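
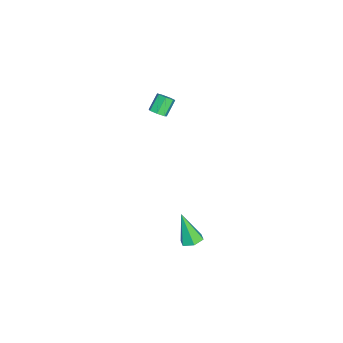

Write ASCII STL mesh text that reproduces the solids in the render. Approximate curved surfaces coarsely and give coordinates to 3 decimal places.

solid 
facet normal 0.631 -0.308 -0.712
outer loop
vertex -3.143 1.213 0.946
vertex -3.578 1.168 0.58
vertex -3.244 1.618 0.681
endloop
endfacet
facet normal 0.749 0.484 0.454
outer loop
vertex -3.143 1.213 0.946
vertex -3.244 1.618 0.681
vertex -3.888 1.578 1.786
endloop
endfacet
facet normal 0.749 0.483 0.454
outer loop
vertex -3.888 1.578 1.786
vertex -3.244 1.618 0.681
vertex -3.988 1.983 1.52
endloop
endfacet
facet normal -0.632 0.310 0.710
outer loop
vertex -3.888 1.578 1.786
vertex -3.988 1.983 1.52
vertex -4.322 1.532 1.42
endloop
endfacet
facet normal 0.631 -0.309 -0.711
outer loop
vertex -3.244 1.618 0.681
vertex -3.578 1.168 0.58
vertex -3.596 1.684 0.34
endloop
endfacet
facet normal 0.308 0.941 -0.136
outer loop
vertex -3.244 1.618 0.681
vertex -3.596 1.684 0.34
vertex -3.988 1.983 1.52
endloop
endfacet
facet normal 0.308 0.942 -0.136
outer loop
vertex -3.988 1.983 1.52
vertex -3.596 1.684 0.34
vertex -4.341 2.049 1.179
endloop
endfacet
facet normal -0.630 0.309 0.712
outer loop
vertex -3.988 1.983 1.52
vertex -4.341 2.049 1.179
vertex -4.322 1.532 1.42
endloop
endfacet
facet normal 0.632 -0.309 -0.711
outer loop
vertex -3.596 1.684 0.34
vertex -3.578 1.168 0.58
vertex -3.934 1.361 0.18
endloop
endfacet
facet normal -0.365 0.691 -0.624
outer loop
vertex -3.596 1.684 0.34
vertex -3.934 1.361 0.18
vertex -4.341 2.049 1.179
endloop
endfacet
facet normal -0.365 0.691 -0.624
outer loop
vertex -4.341 2.049 1.179
vertex -3.934 1.361 0.18
vertex -4.679 1.726 1.019
endloop
endfacet
facet normal -0.631 0.308 0.711
outer loop
vertex -4.341 2.049 1.179
vertex -4.679 1.726 1.019
vertex -4.322 1.532 1.42
endloop
endfacet
facet normal 0.631 -0.310 -0.711
outer loop
vertex -3.934 1.361 0.18
vertex -3.578 1.168 0.58
vertex -4.004 0.892 0.322
endloop
endfacet
facet normal -0.762 -0.081 -0.642
outer loop
vertex -3.934 1.361 0.18
vertex -4.004 0.892 0.322
vertex -4.679 1.726 1.019
endloop
endfacet
facet normal -0.762 -0.081 -0.642
outer loop
vertex -4.679 1.726 1.019
vertex -4.004 0.892 0.322
vertex -4.749 1.257 1.161
endloop
endfacet
facet normal -0.631 0.310 0.711
outer loop
vertex -4.679 1.726 1.019
vertex -4.749 1.257 1.161
vertex -4.322 1.532 1.42
endloop
endfacet
facet normal 0.631 -0.309 -0.711
outer loop
vertex -4.004 0.892 0.322
vertex -3.578 1.168 0.58
vertex -3.753 0.631 0.658
endloop
endfacet
facet normal -0.586 -0.791 -0.176
outer loop
vertex -4.004 0.892 0.322
vertex -3.753 0.631 0.658
vertex -4.749 1.257 1.161
endloop
endfacet
facet normal -0.586 -0.791 -0.176
outer loop
vertex -4.749 1.257 1.161
vertex -3.753 0.631 0.658
vertex -4.498 0.996 1.497
endloop
endfacet
facet normal -0.631 0.309 0.712
outer loop
vertex -4.749 1.257 1.161
vertex -4.498 0.996 1.497
vertex -4.322 1.532 1.42
endloop
endfacet
facet normal 0.632 -0.309 -0.711
outer loop
vertex -3.753 0.631 0.658
vertex -3.578 1.168 0.58
vertex -3.37 0.774 0.936
endloop
endfacet
facet normal 0.032 -0.906 0.422
outer loop
vertex -3.753 0.631 0.658
vertex -3.37 0.774 0.936
vertex -4.498 0.996 1.497
endloop
endfacet
facet normal 0.032 -0.906 0.422
outer loop
vertex -4.498 0.996 1.497
vertex -3.37 0.774 0.936
vertex -4.114 1.139 1.775
endloop
endfacet
facet normal -0.631 0.309 0.712
outer loop
vertex -4.498 0.996 1.497
vertex -4.114 1.139 1.775
vertex -4.322 1.532 1.42
endloop
endfacet
facet normal 0.631 -0.310 -0.711
outer loop
vertex -3.37 0.774 0.936
vertex -3.578 1.168 0.58
vertex -3.143 1.213 0.946
endloop
endfacet
facet normal 0.626 -0.339 0.702
outer loop
vertex -3.37 0.774 0.936
vertex -3.143 1.213 0.946
vertex -4.114 1.139 1.775
endloop
endfacet
facet normal 0.626 -0.340 0.702
outer loop
vertex -4.114 1.139 1.775
vertex -3.143 1.213 0.946
vertex -3.888 1.578 1.786
endloop
endfacet
facet normal -0.632 0.308 0.711
outer loop
vertex -4.114 1.139 1.775
vertex -3.888 1.578 1.786
vertex -4.322 1.532 1.42
endloop
endfacet
facet normal 0.246 0.343 -0.907
outer loop
vertex 4.424 3.857 -3.043
vertex 3.89 4.277 -3.029
vertex 4.491 4.483 -2.788
endloop
endfacet
facet normal 0.853 -0.272 0.444
outer loop
vertex 4.424 3.857 -3.043
vertex 4.491 4.483 -2.788
vertex 3.41 3.603 -1.251
endloop
endfacet
facet normal 0.245 0.344 -0.906
outer loop
vertex 4.491 4.483 -2.788
vertex 3.89 4.277 -3.029
vertex 3.957 4.903 -2.773
endloop
endfacet
facet normal 0.474 0.578 0.664
outer loop
vertex 4.491 4.483 -2.788
vertex 3.957 4.903 -2.773
vertex 3.41 3.603 -1.251
endloop
endfacet
facet normal 0.245 0.344 -0.906
outer loop
vertex 3.957 4.903 -2.773
vertex 3.89 4.277 -3.029
vertex 3.355 4.697 -3.014
endloop
endfacet
facet normal -0.450 0.752 0.481
outer loop
vertex 3.957 4.903 -2.773
vertex 3.355 4.697 -3.014
vertex 3.41 3.603 -1.251
endloop
endfacet
facet normal 0.244 0.343 -0.907
outer loop
vertex 3.355 4.697 -3.014
vertex 3.89 4.277 -3.029
vertex 3.288 4.07 -3.269
endloop
endfacet
facet normal -0.994 0.075 0.077
outer loop
vertex 3.355 4.697 -3.014
vertex 3.288 4.07 -3.269
vertex 3.41 3.603 -1.251
endloop
endfacet
facet normal 0.244 0.343 -0.907
outer loop
vertex 3.288 4.07 -3.269
vertex 3.89 4.277 -3.029
vertex 3.823 3.65 -3.284
endloop
endfacet
facet normal -0.614 -0.777 -0.143
outer loop
vertex 3.288 4.07 -3.269
vertex 3.823 3.65 -3.284
vertex 3.41 3.603 -1.251
endloop
endfacet
facet normal 0.246 0.343 -0.907
outer loop
vertex 3.823 3.65 -3.284
vertex 3.89 4.277 -3.029
vertex 4.424 3.857 -3.043
endloop
endfacet
facet normal 0.311 -0.950 0.041
outer loop
vertex 3.823 3.65 -3.284
vertex 4.424 3.857 -3.043
vertex 3.41 3.603 -1.251
endloop
endfacet

endsolid


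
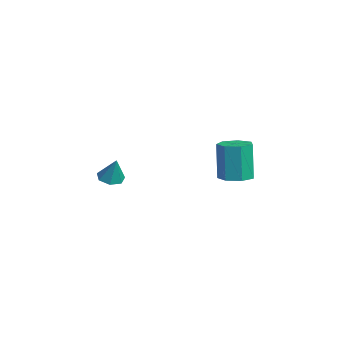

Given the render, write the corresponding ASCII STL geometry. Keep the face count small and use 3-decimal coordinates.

solid 
facet normal 0.144 -0.011 -0.990
outer loop
vertex -0.253 1.083 1.067
vertex -0.771 1.7 0.985
vertex 0.03 1.725 1.101
endloop
endfacet
facet normal 0.904 -0.406 0.136
outer loop
vertex -0.253 1.083 1.067
vertex 0.03 1.725 1.101
vertex -0.531 1.102 2.977
endloop
endfacet
facet normal 0.904 -0.405 0.136
outer loop
vertex -0.531 1.102 2.977
vertex 0.03 1.725 1.101
vertex -0.248 1.745 3.011
endloop
endfacet
facet normal -0.144 0.011 0.990
outer loop
vertex -0.531 1.102 2.977
vertex -0.248 1.745 3.011
vertex -1.049 1.72 2.895
endloop
endfacet
facet normal 0.144 -0.010 -0.990
outer loop
vertex 0.03 1.725 1.101
vertex -0.771 1.7 0.985
vertex -0.29 2.349 1.048
endloop
endfacet
facet normal 0.879 0.461 0.123
outer loop
vertex 0.03 1.725 1.101
vertex -0.29 2.349 1.048
vertex -0.248 1.745 3.011
endloop
endfacet
facet normal 0.878 0.462 0.123
outer loop
vertex -0.248 1.745 3.011
vertex -0.29 2.349 1.048
vertex -0.568 2.368 2.958
endloop
endfacet
facet normal -0.144 0.010 0.990
outer loop
vertex -0.248 1.745 3.011
vertex -0.568 2.368 2.958
vertex -1.049 1.72 2.895
endloop
endfacet
facet normal 0.143 -0.010 -0.990
outer loop
vertex -0.29 2.349 1.048
vertex -0.771 1.7 0.985
vertex -0.972 2.484 0.948
endloop
endfacet
facet normal 0.192 0.981 0.018
outer loop
vertex -0.29 2.349 1.048
vertex -0.972 2.484 0.948
vertex -0.568 2.368 2.958
endloop
endfacet
facet normal 0.193 0.981 0.018
outer loop
vertex -0.568 2.368 2.958
vertex -0.972 2.484 0.948
vertex -1.25 2.504 2.858
endloop
endfacet
facet normal -0.143 0.010 0.990
outer loop
vertex -0.568 2.368 2.958
vertex -1.25 2.504 2.858
vertex -1.049 1.72 2.895
endloop
endfacet
facet normal 0.144 -0.010 -0.989
outer loop
vertex -0.972 2.484 0.948
vertex -0.771 1.7 0.985
vertex -1.503 2.029 0.875
endloop
endfacet
facet normal -0.639 0.762 -0.101
outer loop
vertex -0.972 2.484 0.948
vertex -1.503 2.029 0.875
vertex -1.25 2.504 2.858
endloop
endfacet
facet normal -0.639 0.762 -0.101
outer loop
vertex -1.25 2.504 2.858
vertex -1.503 2.029 0.875
vertex -1.781 2.049 2.785
endloop
endfacet
facet normal -0.144 0.010 0.989
outer loop
vertex -1.25 2.504 2.858
vertex -1.781 2.049 2.785
vertex -1.049 1.72 2.895
endloop
endfacet
facet normal 0.144 -0.010 -0.989
outer loop
vertex -1.503 2.029 0.875
vertex -0.771 1.7 0.985
vertex -1.483 1.327 0.885
endloop
endfacet
facet normal -0.989 -0.030 -0.144
outer loop
vertex -1.503 2.029 0.875
vertex -1.483 1.327 0.885
vertex -1.781 2.049 2.785
endloop
endfacet
facet normal -0.989 -0.030 -0.144
outer loop
vertex -1.781 2.049 2.785
vertex -1.483 1.327 0.885
vertex -1.761 1.346 2.795
endloop
endfacet
facet normal -0.144 0.010 0.989
outer loop
vertex -1.781 2.049 2.785
vertex -1.761 1.346 2.795
vertex -1.049 1.72 2.895
endloop
endfacet
facet normal 0.145 -0.011 -0.989
outer loop
vertex -1.483 1.327 0.885
vertex -0.771 1.7 0.985
vertex -0.927 0.905 0.971
endloop
endfacet
facet normal -0.595 -0.800 -0.079
outer loop
vertex -1.483 1.327 0.885
vertex -0.927 0.905 0.971
vertex -1.761 1.346 2.795
endloop
endfacet
facet normal -0.594 -0.801 -0.078
outer loop
vertex -1.761 1.346 2.795
vertex -0.927 0.905 0.971
vertex -1.204 0.925 2.88
endloop
endfacet
facet normal -0.144 0.009 0.990
outer loop
vertex -1.761 1.346 2.795
vertex -1.204 0.925 2.88
vertex -1.049 1.72 2.895
endloop
endfacet
facet normal 0.144 -0.011 -0.990
outer loop
vertex -0.927 0.905 0.971
vertex -0.771 1.7 0.985
vertex -0.253 1.083 1.067
endloop
endfacet
facet normal 0.249 -0.967 0.046
outer loop
vertex -0.927 0.905 0.971
vertex -0.253 1.083 1.067
vertex -1.204 0.925 2.88
endloop
endfacet
facet normal 0.248 -0.968 0.046
outer loop
vertex -1.204 0.925 2.88
vertex -0.253 1.083 1.067
vertex -0.531 1.102 2.977
endloop
endfacet
facet normal -0.145 0.010 0.989
outer loop
vertex -1.204 0.925 2.88
vertex -0.531 1.102 2.977
vertex -1.049 1.72 2.895
endloop
endfacet
facet normal -0.369 -0.131 -0.920
outer loop
vertex 0.845 -3.703 1.832
vertex 0.405 -4.059 2.059
vertex 0.4 -3.455 1.975
endloop
endfacet
facet normal 0.513 0.850 0.121
outer loop
vertex 0.845 -3.703 1.832
vertex 0.4 -3.455 1.975
vertex 0.855 -3.901 3.181
endloop
endfacet
facet normal -0.368 -0.131 -0.920
outer loop
vertex 0.4 -3.455 1.975
vertex 0.405 -4.059 2.059
vertex -0.041 -3.662 2.181
endloop
endfacet
facet normal -0.223 0.884 0.411
outer loop
vertex 0.4 -3.455 1.975
vertex -0.041 -3.662 2.181
vertex 0.855 -3.901 3.181
endloop
endfacet
facet normal -0.368 -0.130 -0.921
outer loop
vertex -0.041 -3.662 2.181
vertex 0.405 -4.059 2.059
vertex -0.147 -4.168 2.295
endloop
endfacet
facet normal -0.676 0.294 0.676
outer loop
vertex -0.041 -3.662 2.181
vertex -0.147 -4.168 2.295
vertex 0.855 -3.901 3.181
endloop
endfacet
facet normal -0.368 -0.130 -0.921
outer loop
vertex -0.147 -4.168 2.295
vertex 0.405 -4.059 2.059
vertex 0.163 -4.592 2.231
endloop
endfacet
facet normal -0.507 -0.479 0.717
outer loop
vertex -0.147 -4.168 2.295
vertex 0.163 -4.592 2.231
vertex 0.855 -3.901 3.181
endloop
endfacet
facet normal -0.369 -0.129 -0.920
outer loop
vertex 0.163 -4.592 2.231
vertex 0.405 -4.059 2.059
vertex 0.655 -4.615 2.037
endloop
endfacet
facet normal 0.158 -0.850 0.503
outer loop
vertex 0.163 -4.592 2.231
vertex 0.655 -4.615 2.037
vertex 0.855 -3.901 3.181
endloop
endfacet
facet normal -0.370 -0.130 -0.920
outer loop
vertex 0.655 -4.615 2.037
vertex 0.405 -4.059 2.059
vertex 0.959 -4.22 1.859
endloop
endfacet
facet normal 0.818 -0.542 0.195
outer loop
vertex 0.655 -4.615 2.037
vertex 0.959 -4.22 1.859
vertex 0.855 -3.901 3.181
endloop
endfacet
facet normal -0.370 -0.130 -0.920
outer loop
vertex 0.959 -4.22 1.859
vertex 0.405 -4.059 2.059
vertex 0.845 -3.703 1.832
endloop
endfacet
facet normal 0.976 0.216 0.025
outer loop
vertex 0.959 -4.22 1.859
vertex 0.845 -3.703 1.832
vertex 0.855 -3.901 3.181
endloop
endfacet

endsolid


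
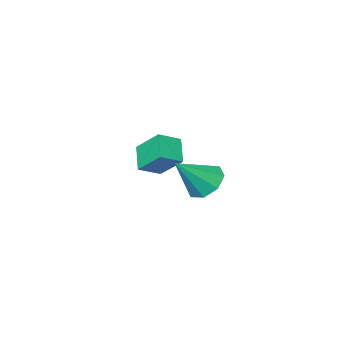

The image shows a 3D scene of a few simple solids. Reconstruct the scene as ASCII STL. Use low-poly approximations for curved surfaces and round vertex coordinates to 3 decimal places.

solid 
facet normal -0.715 0.074 -0.695
outer loop
vertex 0.767 1.598 -1.616
vertex 0.308 2.388 -1.06
vertex 1.05 2.337 -1.829
endloop
endfacet
facet normal 0.852 -0.417 -0.316
outer loop
vertex 0.767 1.598 -1.616
vertex 1.05 2.337 -1.829
vertex 1.832 2.232 0.42
endloop
endfacet
facet normal -0.715 0.072 -0.695
outer loop
vertex 1.05 2.337 -1.829
vertex 0.308 2.388 -1.06
vertex 0.897 3.105 -1.592
endloop
endfacet
facet normal 0.912 0.276 -0.304
outer loop
vertex 1.05 2.337 -1.829
vertex 0.897 3.105 -1.592
vertex 1.832 2.232 0.42
endloop
endfacet
facet normal -0.716 0.074 -0.694
outer loop
vertex 0.897 3.105 -1.592
vertex 0.308 2.388 -1.06
vertex 0.4 3.454 -1.042
endloop
endfacet
facet normal 0.614 0.787 0.056
outer loop
vertex 0.897 3.105 -1.592
vertex 0.4 3.454 -1.042
vertex 1.832 2.232 0.42
endloop
endfacet
facet normal -0.715 0.073 -0.695
outer loop
vertex 0.4 3.454 -1.042
vertex 0.308 2.388 -1.06
vertex -0.152 3.178 -0.503
endloop
endfacet
facet normal 0.133 0.821 0.556
outer loop
vertex 0.4 3.454 -1.042
vertex -0.152 3.178 -0.503
vertex 1.832 2.232 0.42
endloop
endfacet
facet normal -0.716 0.073 -0.695
outer loop
vertex -0.152 3.178 -0.503
vertex 0.308 2.388 -1.06
vertex -0.434 2.439 -0.29
endloop
endfacet
facet normal -0.250 0.355 0.901
outer loop
vertex -0.152 3.178 -0.503
vertex -0.434 2.439 -0.29
vertex 1.832 2.232 0.42
endloop
endfacet
facet normal -0.716 0.073 -0.695
outer loop
vertex -0.434 2.439 -0.29
vertex 0.308 2.388 -1.06
vertex -0.282 1.67 -0.528
endloop
endfacet
facet normal -0.309 -0.336 0.889
outer loop
vertex -0.434 2.439 -0.29
vertex -0.282 1.67 -0.528
vertex 1.832 2.232 0.42
endloop
endfacet
facet normal -0.715 0.073 -0.695
outer loop
vertex -0.282 1.67 -0.528
vertex 0.308 2.388 -1.06
vertex 0.216 1.322 -1.077
endloop
endfacet
facet normal -0.011 -0.849 0.528
outer loop
vertex -0.282 1.67 -0.528
vertex 0.216 1.322 -1.077
vertex 1.832 2.232 0.42
endloop
endfacet
facet normal -0.716 0.073 -0.694
outer loop
vertex 0.216 1.322 -1.077
vertex 0.308 2.388 -1.06
vertex 0.767 1.598 -1.616
endloop
endfacet
facet normal 0.470 -0.882 0.029
outer loop
vertex 0.216 1.322 -1.077
vertex 0.767 1.598 -1.616
vertex 1.832 2.232 0.42
endloop
endfacet
facet normal -0.396 -0.674 0.623
outer loop
vertex -0.767 -2.816 -0.254
vertex -1.918 -2.629 -0.784
vertex -0.421 -4.148 -1.475
endloop
endfacet
facet normal 0.898 -0.146 0.414
outer loop
vertex 0.178 -3.131 -2.416
vertex -0.767 -2.816 -0.254
vertex -0.421 -4.148 -1.475
endloop
endfacet
facet normal -0.396 -0.674 0.623
outer loop
vertex -0.421 -4.148 -1.475
vertex -1.918 -2.629 -0.784
vertex -1.571 -3.962 -2.005
endloop
endfacet
facet normal 0.188 -0.724 -0.663
outer loop
vertex -1.571 -3.962 -2.005
vertex 0.178 -3.131 -2.416
vertex -0.421 -4.148 -1.475
endloop
endfacet
facet normal -0.188 0.724 0.663
outer loop
vertex -0.767 -2.816 -0.254
vertex -1.319 -1.612 -1.725
vertex -1.918 -2.629 -0.784
endloop
endfacet
facet normal 0.899 -0.145 0.414
outer loop
vertex -0.169 -1.798 -1.195
vertex -0.767 -2.816 -0.254
vertex 0.178 -3.131 -2.416
endloop
endfacet
facet normal -0.189 0.724 0.663
outer loop
vertex -0.169 -1.798 -1.195
vertex -1.319 -1.612 -1.725
vertex -0.767 -2.816 -0.254
endloop
endfacet
facet normal -0.898 0.146 -0.414
outer loop
vertex -1.918 -2.629 -0.784
vertex -1.319 -1.612 -1.725
vertex -1.571 -3.962 -2.005
endloop
endfacet
facet normal 0.188 -0.724 -0.664
outer loop
vertex -0.973 -2.944 -2.946
vertex 0.178 -3.131 -2.416
vertex -1.571 -3.962 -2.005
endloop
endfacet
facet normal -0.899 0.146 -0.414
outer loop
vertex -1.571 -3.962 -2.005
vertex -1.319 -1.612 -1.725
vertex -0.973 -2.944 -2.946
endloop
endfacet
facet normal 0.396 0.674 -0.623
outer loop
vertex -0.973 -2.944 -2.946
vertex -0.169 -1.798 -1.195
vertex 0.178 -3.131 -2.416
endloop
endfacet
facet normal 0.396 0.674 -0.623
outer loop
vertex -1.319 -1.612 -1.725
vertex -0.169 -1.798 -1.195
vertex -0.973 -2.944 -2.946
endloop
endfacet

endsolid


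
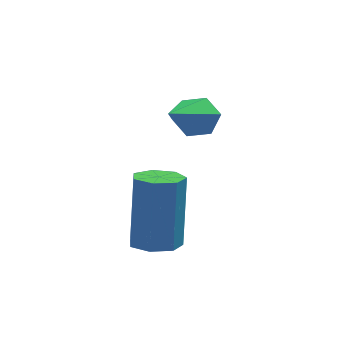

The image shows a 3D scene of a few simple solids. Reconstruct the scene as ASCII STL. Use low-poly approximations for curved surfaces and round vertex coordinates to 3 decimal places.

solid 
facet normal -0.077 -0.280 -0.957
outer loop
vertex -3.1 -2.219 -4.23
vertex -3.646 -2.161 -4.203
vertex -3.268 -1.787 -4.343
endloop
endfacet
facet normal 0.933 0.319 -0.168
outer loop
vertex -3.1 -2.219 -4.23
vertex -3.268 -1.787 -4.343
vertex -2.968 -1.737 -2.584
endloop
endfacet
facet normal 0.933 0.319 -0.168
outer loop
vertex -2.968 -1.737 -2.584
vertex -3.268 -1.787 -4.343
vertex -3.136 -1.305 -2.697
endloop
endfacet
facet normal 0.077 0.280 0.957
outer loop
vertex -2.968 -1.737 -2.584
vertex -3.136 -1.305 -2.697
vertex -3.514 -1.679 -2.557
endloop
endfacet
facet normal -0.076 -0.281 -0.957
outer loop
vertex -3.268 -1.787 -4.343
vertex -3.646 -2.161 -4.203
vertex -3.721 -1.637 -4.351
endloop
endfacet
facet normal 0.305 0.907 -0.290
outer loop
vertex -3.268 -1.787 -4.343
vertex -3.721 -1.637 -4.351
vertex -3.136 -1.305 -2.697
endloop
endfacet
facet normal 0.308 0.906 -0.291
outer loop
vertex -3.136 -1.305 -2.697
vertex -3.721 -1.637 -4.351
vertex -3.588 -1.154 -2.705
endloop
endfacet
facet normal 0.077 0.281 0.957
outer loop
vertex -3.136 -1.305 -2.697
vertex -3.588 -1.154 -2.705
vertex -3.514 -1.679 -2.557
endloop
endfacet
facet normal -0.078 -0.281 -0.956
outer loop
vertex -3.721 -1.637 -4.351
vertex -3.646 -2.161 -4.203
vertex -4.118 -1.881 -4.247
endloop
endfacet
facet normal -0.550 0.812 -0.194
outer loop
vertex -3.721 -1.637 -4.351
vertex -4.118 -1.881 -4.247
vertex -3.588 -1.154 -2.705
endloop
endfacet
facet normal -0.551 0.812 -0.193
outer loop
vertex -3.588 -1.154 -2.705
vertex -4.118 -1.881 -4.247
vertex -3.985 -1.399 -2.601
endloop
endfacet
facet normal 0.077 0.281 0.957
outer loop
vertex -3.588 -1.154 -2.705
vertex -3.985 -1.399 -2.601
vertex -3.514 -1.679 -2.557
endloop
endfacet
facet normal -0.078 -0.281 -0.957
outer loop
vertex -4.118 -1.881 -4.247
vertex -3.646 -2.161 -4.203
vertex -4.159 -2.336 -4.11
endloop
endfacet
facet normal -0.993 0.104 0.050
outer loop
vertex -4.118 -1.881 -4.247
vertex -4.159 -2.336 -4.11
vertex -3.985 -1.399 -2.601
endloop
endfacet
facet normal -0.993 0.106 0.049
outer loop
vertex -3.985 -1.399 -2.601
vertex -4.159 -2.336 -4.11
vertex -4.027 -1.854 -2.464
endloop
endfacet
facet normal 0.078 0.281 0.957
outer loop
vertex -3.985 -1.399 -2.601
vertex -4.027 -1.854 -2.464
vertex -3.514 -1.679 -2.557
endloop
endfacet
facet normal -0.078 -0.280 -0.957
outer loop
vertex -4.159 -2.336 -4.11
vertex -3.646 -2.161 -4.203
vertex -3.815 -2.66 -4.043
endloop
endfacet
facet normal -0.689 -0.679 0.254
outer loop
vertex -4.159 -2.336 -4.11
vertex -3.815 -2.66 -4.043
vertex -4.027 -1.854 -2.464
endloop
endfacet
facet normal -0.688 -0.680 0.255
outer loop
vertex -4.027 -1.854 -2.464
vertex -3.815 -2.66 -4.043
vertex -3.682 -2.178 -2.397
endloop
endfacet
facet normal 0.078 0.281 0.957
outer loop
vertex -4.027 -1.854 -2.464
vertex -3.682 -2.178 -2.397
vertex -3.514 -1.679 -2.557
endloop
endfacet
facet normal -0.076 -0.281 -0.957
outer loop
vertex -3.815 -2.66 -4.043
vertex -3.646 -2.161 -4.203
vertex -3.343 -2.608 -4.096
endloop
endfacet
facet normal 0.135 -0.954 0.268
outer loop
vertex -3.815 -2.66 -4.043
vertex -3.343 -2.608 -4.096
vertex -3.682 -2.178 -2.397
endloop
endfacet
facet normal 0.138 -0.953 0.269
outer loop
vertex -3.682 -2.178 -2.397
vertex -3.343 -2.608 -4.096
vertex -3.211 -2.125 -2.451
endloop
endfacet
facet normal 0.078 0.280 0.957
outer loop
vertex -3.682 -2.178 -2.397
vertex -3.211 -2.125 -2.451
vertex -3.514 -1.679 -2.557
endloop
endfacet
facet normal -0.077 -0.281 -0.957
outer loop
vertex -3.343 -2.608 -4.096
vertex -3.646 -2.161 -4.203
vertex -3.1 -2.219 -4.23
endloop
endfacet
facet normal 0.858 -0.508 0.080
outer loop
vertex -3.343 -2.608 -4.096
vertex -3.1 -2.219 -4.23
vertex -3.211 -2.125 -2.451
endloop
endfacet
facet normal 0.857 -0.509 0.080
outer loop
vertex -3.211 -2.125 -2.451
vertex -3.1 -2.219 -4.23
vertex -2.968 -1.737 -2.584
endloop
endfacet
facet normal 0.077 0.280 0.957
outer loop
vertex -3.211 -2.125 -2.451
vertex -2.968 -1.737 -2.584
vertex -3.514 -1.679 -2.557
endloop
endfacet
facet normal 0.408 0.734 -0.543
outer loop
vertex -2.31 0.254 -1.548
vertex -2.538 0.057 -1.985
vertex -2.794 0.417 -1.691
endloop
endfacet
facet normal -0.129 0.409 0.904
outer loop
vertex -2.31 0.254 -1.548
vertex -2.794 0.417 -1.691
vertex -3.282 -1.277 -0.995
endloop
endfacet
facet normal 0.409 0.734 -0.542
outer loop
vertex -2.794 0.417 -1.691
vertex -2.538 0.057 -1.985
vertex -3.022 0.221 -2.128
endloop
endfacet
facet normal -0.880 0.374 0.292
outer loop
vertex -2.794 0.417 -1.691
vertex -3.022 0.221 -2.128
vertex -3.282 -1.277 -0.995
endloop
endfacet
facet normal 0.409 0.733 -0.543
outer loop
vertex -3.022 0.221 -2.128
vertex -2.538 0.057 -1.985
vertex -2.766 -0.139 -2.421
endloop
endfacet
facet normal -0.851 -0.215 -0.479
outer loop
vertex -3.022 0.221 -2.128
vertex -2.766 -0.139 -2.421
vertex -3.282 -1.277 -0.995
endloop
endfacet
facet normal 0.410 0.733 -0.544
outer loop
vertex -2.766 -0.139 -2.421
vertex -2.538 0.057 -1.985
vertex -2.283 -0.303 -2.278
endloop
endfacet
facet normal -0.072 -0.767 -0.638
outer loop
vertex -2.766 -0.139 -2.421
vertex -2.283 -0.303 -2.278
vertex -3.282 -1.277 -0.995
endloop
endfacet
facet normal 0.408 0.733 -0.545
outer loop
vertex -2.283 -0.303 -2.278
vertex -2.538 0.057 -1.985
vertex -2.055 -0.106 -1.842
endloop
endfacet
facet normal 0.681 -0.732 -0.025
outer loop
vertex -2.283 -0.303 -2.278
vertex -2.055 -0.106 -1.842
vertex -3.282 -1.277 -0.995
endloop
endfacet
facet normal 0.408 0.733 -0.544
outer loop
vertex -2.055 -0.106 -1.842
vertex -2.538 0.057 -1.985
vertex -2.31 0.254 -1.548
endloop
endfacet
facet normal 0.652 -0.145 0.744
outer loop
vertex -2.055 -0.106 -1.842
vertex -2.31 0.254 -1.548
vertex -3.282 -1.277 -0.995
endloop
endfacet

endsolid


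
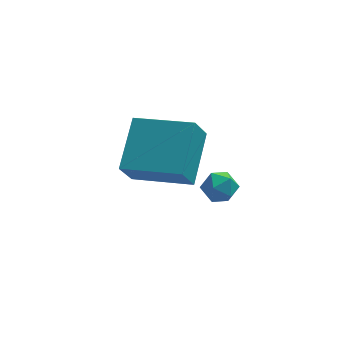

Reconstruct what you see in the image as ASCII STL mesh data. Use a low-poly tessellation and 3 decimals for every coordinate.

solid 
facet normal -0.905 0.390 -0.169
outer loop
vertex -3.759 -1.478 0.366
vertex -3.231 0.196 1.405
vertex -3.347 -0.969 -0.664
endloop
endfacet
facet normal -0.259 -0.821 -0.509
outer loop
vertex -1.429 -1.796 -0.305
vertex -3.759 -1.478 0.366
vertex -3.347 -0.969 -0.664
endloop
endfacet
facet normal -0.905 0.390 -0.169
outer loop
vertex -3.347 -0.969 -0.664
vertex -3.231 0.196 1.405
vertex -2.82 0.705 0.375
endloop
endfacet
facet normal 0.338 0.417 -0.844
outer loop
vertex -2.82 0.705 0.375
vertex -1.429 -1.796 -0.305
vertex -3.347 -0.969 -0.664
endloop
endfacet
facet normal -0.338 -0.417 0.844
outer loop
vertex -3.759 -1.478 0.366
vertex -1.313 -0.631 1.764
vertex -3.231 0.196 1.405
endloop
endfacet
facet normal -0.259 -0.821 -0.509
outer loop
vertex -1.84 -2.305 0.725
vertex -3.759 -1.478 0.366
vertex -1.429 -1.796 -0.305
endloop
endfacet
facet normal -0.338 -0.417 0.844
outer loop
vertex -1.84 -2.305 0.725
vertex -1.313 -0.631 1.764
vertex -3.759 -1.478 0.366
endloop
endfacet
facet normal 0.259 0.821 0.509
outer loop
vertex -3.231 0.196 1.405
vertex -1.313 -0.631 1.764
vertex -2.82 0.705 0.375
endloop
endfacet
facet normal 0.338 0.417 -0.844
outer loop
vertex -0.901 -0.122 0.734
vertex -1.429 -1.796 -0.305
vertex -2.82 0.705 0.375
endloop
endfacet
facet normal 0.259 0.821 0.509
outer loop
vertex -2.82 0.705 0.375
vertex -1.313 -0.631 1.764
vertex -0.901 -0.122 0.734
endloop
endfacet
facet normal 0.905 -0.390 0.168
outer loop
vertex -0.901 -0.122 0.734
vertex -1.84 -2.305 0.725
vertex -1.429 -1.796 -0.305
endloop
endfacet
facet normal 0.905 -0.390 0.169
outer loop
vertex -1.313 -0.631 1.764
vertex -1.84 -2.305 0.725
vertex -0.901 -0.122 0.734
endloop
endfacet
facet normal -0.789 0.489 0.373
outer loop
vertex -1.127 -3.444 1.601
vertex -1.438 -3.99 1.659
vertex -1.082 -3.778 2.134
endloop
endfacet
facet normal -0.182 0.826 0.533
outer loop
vertex -1.127 -3.444 1.601
vertex -1.082 -3.778 2.134
vertex -0.569 -3.506 1.888
endloop
endfacet
facet normal 0.150 0.986 -0.078
outer loop
vertex -1.127 -3.444 1.601
vertex -0.569 -3.506 1.888
vertex -0.608 -3.55 1.259
endloop
endfacet
facet normal -0.253 0.746 -0.616
outer loop
vertex -1.127 -3.444 1.601
vertex -0.608 -3.55 1.259
vertex -1.146 -3.849 1.118
endloop
endfacet
facet normal -0.833 0.439 -0.335
outer loop
vertex -1.127 -3.444 1.601
vertex -1.146 -3.849 1.118
vertex -1.438 -3.99 1.659
endloop
endfacet
facet normal 0.233 0.373 0.898
outer loop
vertex -0.569 -3.506 1.888
vertex -1.082 -3.778 2.134
vertex -0.534 -4.091 2.122
endloop
endfacet
facet normal -0.750 -0.172 0.639
outer loop
vertex -1.082 -3.778 2.134
vertex -1.438 -3.99 1.659
vertex -1.072 -4.39 1.981
endloop
endfacet
facet normal -0.822 -0.253 -0.510
outer loop
vertex -1.438 -3.99 1.659
vertex -1.146 -3.849 1.118
vertex -1.111 -4.434 1.352
endloop
endfacet
facet normal 0.118 0.243 -0.963
outer loop
vertex -1.146 -3.849 1.118
vertex -0.608 -3.55 1.259
vertex -0.598 -4.162 1.106
endloop
endfacet
facet normal 0.770 0.631 -0.092
outer loop
vertex -0.608 -3.55 1.259
vertex -0.569 -3.506 1.888
vertex -0.242 -3.95 1.581
endloop
endfacet
facet normal 0.253 -0.746 0.616
outer loop
vertex -0.553 -4.496 1.639
vertex -0.534 -4.091 2.122
vertex -1.072 -4.39 1.981
endloop
endfacet
facet normal -0.150 -0.986 0.078
outer loop
vertex -0.553 -4.496 1.639
vertex -1.072 -4.39 1.981
vertex -1.111 -4.434 1.352
endloop
endfacet
facet normal 0.182 -0.826 -0.533
outer loop
vertex -0.553 -4.496 1.639
vertex -1.111 -4.434 1.352
vertex -0.598 -4.162 1.106
endloop
endfacet
facet normal 0.789 -0.489 -0.373
outer loop
vertex -0.553 -4.496 1.639
vertex -0.598 -4.162 1.106
vertex -0.242 -3.95 1.581
endloop
endfacet
facet normal 0.833 -0.439 0.335
outer loop
vertex -0.553 -4.496 1.639
vertex -0.242 -3.95 1.581
vertex -0.534 -4.091 2.122
endloop
endfacet
facet normal -0.118 -0.243 0.963
outer loop
vertex -1.072 -4.39 1.981
vertex -0.534 -4.091 2.122
vertex -1.082 -3.778 2.134
endloop
endfacet
facet normal -0.770 -0.631 0.092
outer loop
vertex -1.111 -4.434 1.352
vertex -1.072 -4.39 1.981
vertex -1.438 -3.99 1.659
endloop
endfacet
facet normal -0.233 -0.373 -0.898
outer loop
vertex -0.598 -4.162 1.106
vertex -1.111 -4.434 1.352
vertex -1.146 -3.849 1.118
endloop
endfacet
facet normal 0.750 0.172 -0.639
outer loop
vertex -0.242 -3.95 1.581
vertex -0.598 -4.162 1.106
vertex -0.608 -3.55 1.259
endloop
endfacet
facet normal 0.822 0.253 0.510
outer loop
vertex -0.534 -4.091 2.122
vertex -0.242 -3.95 1.581
vertex -0.569 -3.506 1.888
endloop
endfacet

endsolid


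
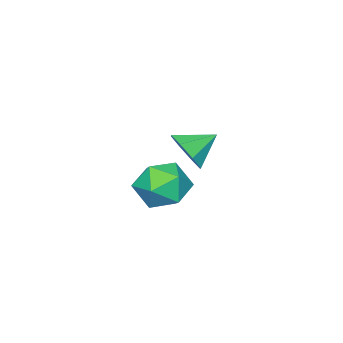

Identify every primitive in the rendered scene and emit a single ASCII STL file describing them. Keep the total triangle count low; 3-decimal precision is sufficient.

solid 
facet normal 0.754 -0.439 -0.489
outer loop
vertex 0.748 -1.663 1.636
vertex 0.518 -1.304 0.959
vertex 1.015 -1.117 1.557
endloop
endfacet
facet normal -0.008 0.147 0.989
outer loop
vertex 0.748 -1.663 1.636
vertex 1.015 -1.117 1.557
vertex -0.318 -0.816 1.501
endloop
endfacet
facet normal 0.753 -0.441 -0.488
outer loop
vertex 1.015 -1.117 1.557
vertex 0.518 -1.304 0.959
vertex 0.991 -0.682 1.127
endloop
endfacet
facet normal 0.129 0.701 0.702
outer loop
vertex 1.015 -1.117 1.557
vertex 0.991 -0.682 1.127
vertex -0.318 -0.816 1.501
endloop
endfacet
facet normal 0.753 -0.441 -0.489
outer loop
vertex 0.991 -0.682 1.127
vertex 0.518 -1.304 0.959
vertex 0.69 -0.611 0.599
endloop
endfacet
facet normal -0.054 0.985 0.163
outer loop
vertex 0.991 -0.682 1.127
vertex 0.69 -0.611 0.599
vertex -0.318 -0.816 1.501
endloop
endfacet
facet normal 0.753 -0.441 -0.488
outer loop
vertex 0.69 -0.611 0.599
vertex 0.518 -1.304 0.959
vertex 0.288 -0.946 0.281
endloop
endfacet
facet normal -0.450 0.837 -0.313
outer loop
vertex 0.69 -0.611 0.599
vertex 0.288 -0.946 0.281
vertex -0.318 -0.816 1.501
endloop
endfacet
facet normal 0.754 -0.440 -0.488
outer loop
vertex 0.288 -0.946 0.281
vertex 0.518 -1.304 0.959
vertex 0.021 -1.492 0.361
endloop
endfacet
facet normal -0.828 0.339 -0.447
outer loop
vertex 0.288 -0.946 0.281
vertex 0.021 -1.492 0.361
vertex -0.318 -0.816 1.501
endloop
endfacet
facet normal 0.754 -0.440 -0.488
outer loop
vertex 0.021 -1.492 0.361
vertex 0.518 -1.304 0.959
vertex 0.045 -1.927 0.79
endloop
endfacet
facet normal -0.964 -0.212 -0.161
outer loop
vertex 0.021 -1.492 0.361
vertex 0.045 -1.927 0.79
vertex -0.318 -0.816 1.501
endloop
endfacet
facet normal 0.754 -0.440 -0.488
outer loop
vertex 0.045 -1.927 0.79
vertex 0.518 -1.304 0.959
vertex 0.346 -1.998 1.319
endloop
endfacet
facet normal -0.781 -0.497 0.378
outer loop
vertex 0.045 -1.927 0.79
vertex 0.346 -1.998 1.319
vertex -0.318 -0.816 1.501
endloop
endfacet
facet normal 0.753 -0.440 -0.489
outer loop
vertex 0.346 -1.998 1.319
vertex 0.518 -1.304 0.959
vertex 0.748 -1.663 1.636
endloop
endfacet
facet normal -0.385 -0.348 0.855
outer loop
vertex 0.346 -1.998 1.319
vertex 0.748 -1.663 1.636
vertex -0.318 -0.816 1.501
endloop
endfacet
facet normal -0.965 0.176 0.193
outer loop
vertex 3.006 0.967 1.545
vertex 2.814 0.114 1.362
vertex 3.025 0.355 2.196
endloop
endfacet
facet normal -0.546 0.603 0.582
outer loop
vertex 3.006 0.967 1.545
vertex 3.025 0.355 2.196
vertex 3.664 0.978 2.15
endloop
endfacet
facet normal -0.140 0.981 0.134
outer loop
vertex 3.006 0.967 1.545
vertex 3.664 0.978 2.15
vertex 3.847 1.122 1.287
endloop
endfacet
facet normal -0.309 0.789 -0.532
outer loop
vertex 3.006 0.967 1.545
vertex 3.847 1.122 1.287
vertex 3.322 0.588 0.8
endloop
endfacet
facet normal -0.819 0.291 -0.495
outer loop
vertex 3.006 0.967 1.545
vertex 3.322 0.588 0.8
vertex 2.814 0.114 1.362
endloop
endfacet
facet normal -0.115 0.190 0.975
outer loop
vertex 3.664 0.978 2.15
vertex 3.025 0.355 2.196
vertex 3.878 0.132 2.34
endloop
endfacet
facet normal -0.794 -0.500 0.345
outer loop
vertex 3.025 0.355 2.196
vertex 2.814 0.114 1.362
vertex 3.353 -0.402 1.853
endloop
endfacet
facet normal -0.558 -0.314 -0.769
outer loop
vertex 2.814 0.114 1.362
vertex 3.322 0.588 0.8
vertex 3.536 -0.258 0.99
endloop
endfacet
facet normal 0.268 0.492 -0.828
outer loop
vertex 3.322 0.588 0.8
vertex 3.847 1.122 1.287
vertex 4.175 0.365 0.944
endloop
endfacet
facet normal 0.542 0.803 0.249
outer loop
vertex 3.847 1.122 1.287
vertex 3.664 0.978 2.15
vertex 4.386 0.606 1.778
endloop
endfacet
facet normal 0.309 -0.789 0.532
outer loop
vertex 4.194 -0.247 1.595
vertex 3.878 0.132 2.34
vertex 3.353 -0.402 1.853
endloop
endfacet
facet normal 0.140 -0.981 -0.134
outer loop
vertex 4.194 -0.247 1.595
vertex 3.353 -0.402 1.853
vertex 3.536 -0.258 0.99
endloop
endfacet
facet normal 0.546 -0.603 -0.582
outer loop
vertex 4.194 -0.247 1.595
vertex 3.536 -0.258 0.99
vertex 4.175 0.365 0.944
endloop
endfacet
facet normal 0.965 -0.176 -0.193
outer loop
vertex 4.194 -0.247 1.595
vertex 4.175 0.365 0.944
vertex 4.386 0.606 1.778
endloop
endfacet
facet normal 0.819 -0.291 0.495
outer loop
vertex 4.194 -0.247 1.595
vertex 4.386 0.606 1.778
vertex 3.878 0.132 2.34
endloop
endfacet
facet normal -0.268 -0.492 0.828
outer loop
vertex 3.353 -0.402 1.853
vertex 3.878 0.132 2.34
vertex 3.025 0.355 2.196
endloop
endfacet
facet normal -0.542 -0.803 -0.249
outer loop
vertex 3.536 -0.258 0.99
vertex 3.353 -0.402 1.853
vertex 2.814 0.114 1.362
endloop
endfacet
facet normal 0.115 -0.190 -0.975
outer loop
vertex 4.175 0.365 0.944
vertex 3.536 -0.258 0.99
vertex 3.322 0.588 0.8
endloop
endfacet
facet normal 0.794 0.500 -0.345
outer loop
vertex 4.386 0.606 1.778
vertex 4.175 0.365 0.944
vertex 3.847 1.122 1.287
endloop
endfacet
facet normal 0.558 0.314 0.769
outer loop
vertex 3.878 0.132 2.34
vertex 4.386 0.606 1.778
vertex 3.664 0.978 2.15
endloop
endfacet

endsolid


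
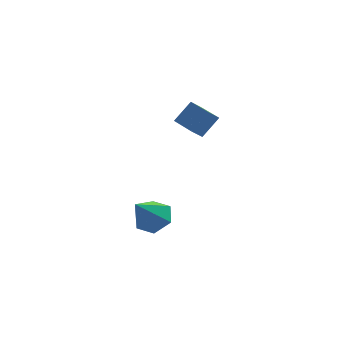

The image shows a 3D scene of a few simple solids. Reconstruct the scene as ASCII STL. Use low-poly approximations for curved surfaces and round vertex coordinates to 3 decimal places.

solid 
facet normal 0.445 0.464 -0.766
outer loop
vertex -0.466 -0.03 -2.278
vertex -1.327 -0.246 -2.91
vertex -1.294 0.677 -2.331
endloop
endfacet
facet normal 0.257 0.368 0.894
outer loop
vertex -0.466 -0.03 -2.278
vertex -1.294 0.677 -2.331
vertex -2.293 -1.254 -1.25
endloop
endfacet
facet normal 0.446 0.464 -0.765
outer loop
vertex -1.294 0.677 -2.331
vertex -1.327 -0.246 -2.91
vertex -2.155 0.461 -2.964
endloop
endfacet
facet normal -0.564 0.606 0.561
outer loop
vertex -1.294 0.677 -2.331
vertex -2.155 0.461 -2.964
vertex -2.293 -1.254 -1.25
endloop
endfacet
facet normal 0.446 0.464 -0.765
outer loop
vertex -2.155 0.461 -2.964
vertex -1.327 -0.246 -2.91
vertex -2.188 -0.462 -3.543
endloop
endfacet
facet normal -0.998 0.053 -0.027
outer loop
vertex -2.155 0.461 -2.964
vertex -2.188 -0.462 -3.543
vertex -2.293 -1.254 -1.25
endloop
endfacet
facet normal 0.446 0.465 -0.765
outer loop
vertex -2.188 -0.462 -3.543
vertex -1.327 -0.246 -2.91
vertex -1.359 -1.169 -3.49
endloop
endfacet
facet normal -0.612 -0.739 -0.283
outer loop
vertex -2.188 -0.462 -3.543
vertex -1.359 -1.169 -3.49
vertex -2.293 -1.254 -1.25
endloop
endfacet
facet normal 0.446 0.465 -0.765
outer loop
vertex -1.359 -1.169 -3.49
vertex -1.327 -0.246 -2.91
vertex -0.498 -0.953 -2.857
endloop
endfacet
facet normal 0.208 -0.977 0.050
outer loop
vertex -1.359 -1.169 -3.49
vertex -0.498 -0.953 -2.857
vertex -2.293 -1.254 -1.25
endloop
endfacet
facet normal 0.445 0.465 -0.765
outer loop
vertex -0.498 -0.953 -2.857
vertex -1.327 -0.246 -2.91
vertex -0.466 -0.03 -2.278
endloop
endfacet
facet normal 0.643 -0.423 0.639
outer loop
vertex -0.498 -0.953 -2.857
vertex -0.466 -0.03 -2.278
vertex -2.293 -1.254 -1.25
endloop
endfacet
facet normal -0.600 -0.332 -0.728
outer loop
vertex 0.514 -0.904 3.663
vertex -0.251 0.325 3.733
vertex 1.073 -0.52 3.027
endloop
endfacet
facet normal 0.528 -0.848 -0.048
outer loop
vertex 1.931 -0.045 4.067
vertex 0.514 -0.904 3.663
vertex 1.073 -0.52 3.027
endloop
endfacet
facet normal -0.600 -0.333 -0.727
outer loop
vertex 1.073 -0.52 3.027
vertex -0.251 0.325 3.733
vertex 0.308 0.709 3.096
endloop
endfacet
facet normal 0.601 0.413 -0.684
outer loop
vertex 0.308 0.709 3.096
vertex 1.931 -0.045 4.067
vertex 1.073 -0.52 3.027
endloop
endfacet
facet normal -0.601 -0.413 0.684
outer loop
vertex 0.514 -0.904 3.663
vertex 0.607 0.8 4.773
vertex -0.251 0.325 3.733
endloop
endfacet
facet normal 0.528 -0.848 -0.048
outer loop
vertex 1.372 -0.429 4.704
vertex 0.514 -0.904 3.663
vertex 1.931 -0.045 4.067
endloop
endfacet
facet normal -0.601 -0.413 0.684
outer loop
vertex 1.372 -0.429 4.704
vertex 0.607 0.8 4.773
vertex 0.514 -0.904 3.663
endloop
endfacet
facet normal -0.528 0.848 0.048
outer loop
vertex -0.251 0.325 3.733
vertex 0.607 0.8 4.773
vertex 0.308 0.709 3.096
endloop
endfacet
facet normal 0.601 0.413 -0.684
outer loop
vertex 1.166 1.184 4.137
vertex 1.931 -0.045 4.067
vertex 0.308 0.709 3.096
endloop
endfacet
facet normal -0.528 0.848 0.048
outer loop
vertex 0.308 0.709 3.096
vertex 0.607 0.8 4.773
vertex 1.166 1.184 4.137
endloop
endfacet
facet normal 0.600 0.332 0.727
outer loop
vertex 1.166 1.184 4.137
vertex 1.372 -0.429 4.704
vertex 1.931 -0.045 4.067
endloop
endfacet
facet normal 0.600 0.332 0.728
outer loop
vertex 0.607 0.8 4.773
vertex 1.372 -0.429 4.704
vertex 1.166 1.184 4.137
endloop
endfacet

endsolid


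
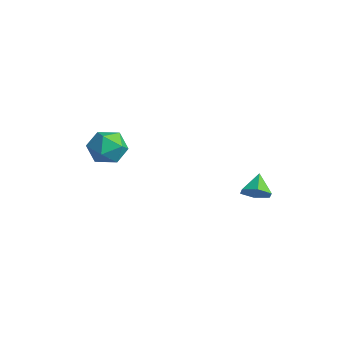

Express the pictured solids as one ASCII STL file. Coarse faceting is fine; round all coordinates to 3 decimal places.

solid 
facet normal -0.649 0.536 0.540
outer loop
vertex -3.958 -0.055 0.472
vertex -4.009 -0.838 1.187
vertex -3.285 -0.068 1.293
endloop
endfacet
facet normal -0.203 0.962 0.182
outer loop
vertex -3.958 -0.055 0.472
vertex -3.285 -0.068 1.293
vertex -2.935 0.189 0.324
endloop
endfacet
facet normal -0.269 0.815 -0.513
outer loop
vertex -3.958 -0.055 0.472
vertex -2.935 0.189 0.324
vertex -3.443 -0.422 -0.381
endloop
endfacet
facet normal -0.755 0.297 -0.584
outer loop
vertex -3.958 -0.055 0.472
vertex -3.443 -0.422 -0.381
vertex -4.106 -1.057 0.153
endloop
endfacet
facet normal -0.990 0.125 0.066
outer loop
vertex -3.958 -0.055 0.472
vertex -4.106 -1.057 0.153
vertex -4.009 -0.838 1.187
endloop
endfacet
facet normal 0.464 0.801 0.380
outer loop
vertex -2.935 0.189 0.324
vertex -3.285 -0.068 1.293
vertex -2.354 -0.443 0.947
endloop
endfacet
facet normal -0.258 0.110 0.960
outer loop
vertex -3.285 -0.068 1.293
vertex -4.009 -0.838 1.187
vertex -3.017 -1.078 1.481
endloop
endfacet
facet normal -0.810 -0.554 0.193
outer loop
vertex -4.009 -0.838 1.187
vertex -4.106 -1.057 0.153
vertex -3.525 -1.689 0.776
endloop
endfacet
facet normal -0.430 -0.274 -0.860
outer loop
vertex -4.106 -1.057 0.153
vertex -3.443 -0.422 -0.381
vertex -3.175 -1.432 -0.193
endloop
endfacet
facet normal 0.357 0.563 -0.745
outer loop
vertex -3.443 -0.422 -0.381
vertex -2.935 0.189 0.324
vertex -2.451 -0.662 -0.087
endloop
endfacet
facet normal 0.755 -0.297 0.584
outer loop
vertex -2.502 -1.445 0.628
vertex -2.354 -0.443 0.947
vertex -3.017 -1.078 1.481
endloop
endfacet
facet normal 0.269 -0.815 0.513
outer loop
vertex -2.502 -1.445 0.628
vertex -3.017 -1.078 1.481
vertex -3.525 -1.689 0.776
endloop
endfacet
facet normal 0.203 -0.962 -0.182
outer loop
vertex -2.502 -1.445 0.628
vertex -3.525 -1.689 0.776
vertex -3.175 -1.432 -0.193
endloop
endfacet
facet normal 0.649 -0.536 -0.540
outer loop
vertex -2.502 -1.445 0.628
vertex -3.175 -1.432 -0.193
vertex -2.451 -0.662 -0.087
endloop
endfacet
facet normal 0.990 -0.125 -0.066
outer loop
vertex -2.502 -1.445 0.628
vertex -2.451 -0.662 -0.087
vertex -2.354 -0.443 0.947
endloop
endfacet
facet normal 0.430 0.274 0.860
outer loop
vertex -3.017 -1.078 1.481
vertex -2.354 -0.443 0.947
vertex -3.285 -0.068 1.293
endloop
endfacet
facet normal -0.357 -0.563 0.745
outer loop
vertex -3.525 -1.689 0.776
vertex -3.017 -1.078 1.481
vertex -4.009 -0.838 1.187
endloop
endfacet
facet normal -0.464 -0.801 -0.380
outer loop
vertex -3.175 -1.432 -0.193
vertex -3.525 -1.689 0.776
vertex -4.106 -1.057 0.153
endloop
endfacet
facet normal 0.258 -0.110 -0.960
outer loop
vertex -2.451 -0.662 -0.087
vertex -3.175 -1.432 -0.193
vertex -3.443 -0.422 -0.381
endloop
endfacet
facet normal 0.810 0.554 -0.193
outer loop
vertex -2.354 -0.443 0.947
vertex -2.451 -0.662 -0.087
vertex -2.935 0.189 0.324
endloop
endfacet
facet normal 0.572 -0.510 -0.642
outer loop
vertex 3.329 3.259 -0.037
vertex 2.863 3.464 -0.615
vertex 3.466 3.907 -0.43
endloop
endfacet
facet normal 0.421 0.403 0.812
outer loop
vertex 3.329 3.259 -0.037
vertex 3.466 3.907 -0.43
vertex 2.177 4.076 0.155
endloop
endfacet
facet normal 0.572 -0.510 -0.642
outer loop
vertex 3.466 3.907 -0.43
vertex 2.863 3.464 -0.615
vertex 3.0 4.112 -1.008
endloop
endfacet
facet normal 0.206 0.963 0.175
outer loop
vertex 3.466 3.907 -0.43
vertex 3.0 4.112 -1.008
vertex 2.177 4.076 0.155
endloop
endfacet
facet normal 0.573 -0.510 -0.642
outer loop
vertex 3.0 4.112 -1.008
vertex 2.863 3.464 -0.615
vertex 2.398 3.669 -1.193
endloop
endfacet
facet normal -0.494 0.807 -0.325
outer loop
vertex 3.0 4.112 -1.008
vertex 2.398 3.669 -1.193
vertex 2.177 4.076 0.155
endloop
endfacet
facet normal 0.573 -0.510 -0.642
outer loop
vertex 2.398 3.669 -1.193
vertex 2.863 3.464 -0.615
vertex 2.261 3.021 -0.8
endloop
endfacet
facet normal -0.978 0.093 -0.188
outer loop
vertex 2.398 3.669 -1.193
vertex 2.261 3.021 -0.8
vertex 2.177 4.076 0.155
endloop
endfacet
facet normal 0.572 -0.510 -0.642
outer loop
vertex 2.261 3.021 -0.8
vertex 2.863 3.464 -0.615
vertex 2.727 2.816 -0.222
endloop
endfacet
facet normal -0.762 -0.467 0.449
outer loop
vertex 2.261 3.021 -0.8
vertex 2.727 2.816 -0.222
vertex 2.177 4.076 0.155
endloop
endfacet
facet normal 0.572 -0.510 -0.642
outer loop
vertex 2.727 2.816 -0.222
vertex 2.863 3.464 -0.615
vertex 3.329 3.259 -0.037
endloop
endfacet
facet normal -0.063 -0.311 0.948
outer loop
vertex 2.727 2.816 -0.222
vertex 3.329 3.259 -0.037
vertex 2.177 4.076 0.155
endloop
endfacet

endsolid


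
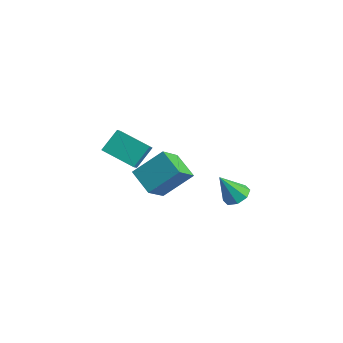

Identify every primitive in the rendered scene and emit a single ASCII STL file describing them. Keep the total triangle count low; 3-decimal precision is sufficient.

solid 
facet normal 0.281 0.432 -0.857
outer loop
vertex 3.747 2.254 -2.061
vertex 3.202 2.676 -2.027
vertex 3.854 2.701 -1.801
endloop
endfacet
facet normal 0.755 -0.455 0.472
outer loop
vertex 3.747 2.254 -2.061
vertex 3.854 2.701 -1.801
vertex 2.778 2.024 -0.733
endloop
endfacet
facet normal 0.280 0.434 -0.856
outer loop
vertex 3.854 2.701 -1.801
vertex 3.202 2.676 -2.027
vertex 3.579 3.133 -1.672
endloop
endfacet
facet normal 0.634 0.179 0.752
outer loop
vertex 3.854 2.701 -1.801
vertex 3.579 3.133 -1.672
vertex 2.778 2.024 -0.733
endloop
endfacet
facet normal 0.282 0.432 -0.856
outer loop
vertex 3.579 3.133 -1.672
vertex 3.202 2.676 -2.027
vertex 3.084 3.298 -1.752
endloop
endfacet
facet normal 0.077 0.612 0.788
outer loop
vertex 3.579 3.133 -1.672
vertex 3.084 3.298 -1.752
vertex 2.778 2.024 -0.733
endloop
endfacet
facet normal 0.281 0.432 -0.857
outer loop
vertex 3.084 3.298 -1.752
vertex 3.202 2.676 -2.027
vertex 2.658 3.099 -1.992
endloop
endfacet
facet normal -0.588 0.587 0.557
outer loop
vertex 3.084 3.298 -1.752
vertex 2.658 3.099 -1.992
vertex 2.778 2.024 -0.733
endloop
endfacet
facet normal 0.281 0.433 -0.856
outer loop
vertex 2.658 3.099 -1.992
vertex 3.202 2.676 -2.027
vertex 2.551 2.652 -2.253
endloop
endfacet
facet normal -0.974 0.119 0.195
outer loop
vertex 2.658 3.099 -1.992
vertex 2.551 2.652 -2.253
vertex 2.778 2.024 -0.733
endloop
endfacet
facet normal 0.281 0.433 -0.856
outer loop
vertex 2.551 2.652 -2.253
vertex 3.202 2.676 -2.027
vertex 2.826 2.22 -2.381
endloop
endfacet
facet normal -0.852 -0.517 -0.086
outer loop
vertex 2.551 2.652 -2.253
vertex 2.826 2.22 -2.381
vertex 2.778 2.024 -0.733
endloop
endfacet
facet normal 0.281 0.433 -0.856
outer loop
vertex 2.826 2.22 -2.381
vertex 3.202 2.676 -2.027
vertex 3.321 2.055 -2.302
endloop
endfacet
facet normal -0.296 -0.947 -0.121
outer loop
vertex 2.826 2.22 -2.381
vertex 3.321 2.055 -2.302
vertex 2.778 2.024 -0.733
endloop
endfacet
facet normal 0.282 0.433 -0.856
outer loop
vertex 3.321 2.055 -2.302
vertex 3.202 2.676 -2.027
vertex 3.747 2.254 -2.061
endloop
endfacet
facet normal 0.369 -0.923 0.110
outer loop
vertex 3.321 2.055 -2.302
vertex 3.747 2.254 -2.061
vertex 2.778 2.024 -0.733
endloop
endfacet
facet normal -0.905 0.084 0.416
outer loop
vertex 1.658 -1.945 0.938
vertex 2.278 -0.756 2.047
vertex 1.31 -0.849 -0.041
endloop
endfacet
facet normal -0.357 -0.683 -0.638
outer loop
vertex 2.542 -0.964 -0.607
vertex 1.658 -1.945 0.938
vertex 1.31 -0.849 -0.041
endloop
endfacet
facet normal -0.905 0.085 0.416
outer loop
vertex 1.31 -0.849 -0.041
vertex 2.278 -0.756 2.047
vertex 1.931 0.339 1.068
endloop
endfacet
facet normal -0.230 0.726 -0.648
outer loop
vertex 1.931 0.339 1.068
vertex 2.542 -0.964 -0.607
vertex 1.31 -0.849 -0.041
endloop
endfacet
facet normal 0.230 -0.725 0.649
outer loop
vertex 1.658 -1.945 0.938
vertex 3.51 -0.871 1.481
vertex 2.278 -0.756 2.047
endloop
endfacet
facet normal -0.356 -0.683 -0.638
outer loop
vertex 2.889 -2.059 0.372
vertex 1.658 -1.945 0.938
vertex 2.542 -0.964 -0.607
endloop
endfacet
facet normal 0.231 -0.726 0.648
outer loop
vertex 2.889 -2.059 0.372
vertex 3.51 -0.871 1.481
vertex 1.658 -1.945 0.938
endloop
endfacet
facet normal 0.357 0.683 0.637
outer loop
vertex 2.278 -0.756 2.047
vertex 3.51 -0.871 1.481
vertex 1.931 0.339 1.068
endloop
endfacet
facet normal -0.231 0.725 -0.648
outer loop
vertex 3.162 0.225 0.502
vertex 2.542 -0.964 -0.607
vertex 1.931 0.339 1.068
endloop
endfacet
facet normal 0.356 0.683 0.638
outer loop
vertex 1.931 0.339 1.068
vertex 3.51 -0.871 1.481
vertex 3.162 0.225 0.502
endloop
endfacet
facet normal 0.906 -0.085 -0.416
outer loop
vertex 3.162 0.225 0.502
vertex 2.889 -2.059 0.372
vertex 2.542 -0.964 -0.607
endloop
endfacet
facet normal 0.905 -0.085 -0.416
outer loop
vertex 3.51 -0.871 1.481
vertex 2.889 -2.059 0.372
vertex 3.162 0.225 0.502
endloop
endfacet
facet normal -0.518 0.577 -0.632
outer loop
vertex 1.524 -2.422 3.73
vertex 2.892 -1.822 3.156
vertex 1.56 -3.293 2.905
endloop
endfacet
facet normal -0.855 -0.375 0.359
outer loop
vertex 2.068 -3.858 3.524
vertex 1.524 -2.422 3.73
vertex 1.56 -3.293 2.905
endloop
endfacet
facet normal -0.518 0.577 -0.632
outer loop
vertex 1.56 -3.293 2.905
vertex 2.892 -1.822 3.156
vertex 2.928 -2.693 2.331
endloop
endfacet
facet normal 0.030 -0.726 -0.687
outer loop
vertex 2.928 -2.693 2.331
vertex 2.068 -3.858 3.524
vertex 1.56 -3.293 2.905
endloop
endfacet
facet normal -0.030 0.726 0.687
outer loop
vertex 1.524 -2.422 3.73
vertex 3.4 -2.387 3.775
vertex 2.892 -1.822 3.156
endloop
endfacet
facet normal -0.855 -0.375 0.359
outer loop
vertex 2.032 -2.987 4.349
vertex 1.524 -2.422 3.73
vertex 2.068 -3.858 3.524
endloop
endfacet
facet normal -0.030 0.726 0.687
outer loop
vertex 2.032 -2.987 4.349
vertex 3.4 -2.387 3.775
vertex 1.524 -2.422 3.73
endloop
endfacet
facet normal 0.855 0.375 -0.359
outer loop
vertex 2.892 -1.822 3.156
vertex 3.4 -2.387 3.775
vertex 2.928 -2.693 2.331
endloop
endfacet
facet normal 0.030 -0.726 -0.687
outer loop
vertex 3.436 -3.258 2.95
vertex 2.068 -3.858 3.524
vertex 2.928 -2.693 2.331
endloop
endfacet
facet normal 0.855 0.375 -0.359
outer loop
vertex 2.928 -2.693 2.331
vertex 3.4 -2.387 3.775
vertex 3.436 -3.258 2.95
endloop
endfacet
facet normal 0.518 -0.577 0.632
outer loop
vertex 3.436 -3.258 2.95
vertex 2.032 -2.987 4.349
vertex 2.068 -3.858 3.524
endloop
endfacet
facet normal 0.518 -0.577 0.632
outer loop
vertex 3.4 -2.387 3.775
vertex 2.032 -2.987 4.349
vertex 3.436 -3.258 2.95
endloop
endfacet

endsolid


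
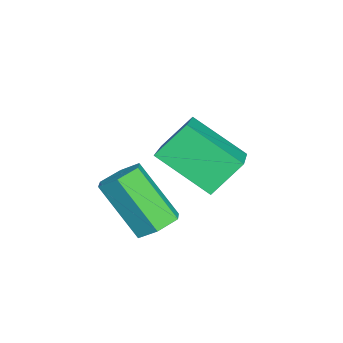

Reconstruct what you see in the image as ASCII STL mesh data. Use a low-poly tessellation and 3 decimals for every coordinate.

solid 
facet normal -0.381 0.595 0.708
outer loop
vertex -0.868 1.862 -1.655
vertex 1.036 2.014 -0.759
vertex -0.539 3.167 -2.576
endloop
endfacet
facet normal -0.902 -0.073 -0.425
outer loop
vertex -0.116 2.506 -3.361
vertex -0.868 1.862 -1.655
vertex -0.539 3.167 -2.576
endloop
endfacet
facet normal -0.381 0.595 0.708
outer loop
vertex -0.539 3.167 -2.576
vertex 1.036 2.014 -0.759
vertex 1.365 3.319 -1.679
endloop
endfacet
facet normal 0.202 0.800 -0.565
outer loop
vertex 1.365 3.319 -1.679
vertex -0.116 2.506 -3.361
vertex -0.539 3.167 -2.576
endloop
endfacet
facet normal -0.202 -0.800 0.565
outer loop
vertex -0.868 1.862 -1.655
vertex 1.459 1.353 -1.544
vertex 1.036 2.014 -0.759
endloop
endfacet
facet normal -0.902 -0.072 -0.425
outer loop
vertex -0.445 1.201 -2.441
vertex -0.868 1.862 -1.655
vertex -0.116 2.506 -3.361
endloop
endfacet
facet normal -0.202 -0.800 0.564
outer loop
vertex -0.445 1.201 -2.441
vertex 1.459 1.353 -1.544
vertex -0.868 1.862 -1.655
endloop
endfacet
facet normal 0.902 0.072 0.425
outer loop
vertex 1.036 2.014 -0.759
vertex 1.459 1.353 -1.544
vertex 1.365 3.319 -1.679
endloop
endfacet
facet normal 0.202 0.800 -0.565
outer loop
vertex 1.788 2.658 -2.465
vertex -0.116 2.506 -3.361
vertex 1.365 3.319 -1.679
endloop
endfacet
facet normal 0.902 0.072 0.425
outer loop
vertex 1.365 3.319 -1.679
vertex 1.459 1.353 -1.544
vertex 1.788 2.658 -2.465
endloop
endfacet
facet normal 0.381 -0.595 -0.708
outer loop
vertex 1.788 2.658 -2.465
vertex -0.445 1.201 -2.441
vertex -0.116 2.506 -3.361
endloop
endfacet
facet normal 0.381 -0.595 -0.707
outer loop
vertex 1.459 1.353 -1.544
vertex -0.445 1.201 -2.441
vertex 1.788 2.658 -2.465
endloop
endfacet
facet normal 0.229 0.567 -0.791
outer loop
vertex 2.836 1.664 -3.034
vertex 2.298 1.595 -3.239
vertex 2.419 2.039 -2.886
endloop
endfacet
facet normal 0.656 0.511 0.555
outer loop
vertex 2.836 1.664 -3.034
vertex 2.419 2.039 -2.886
vertex 2.461 0.734 -1.736
endloop
endfacet
facet normal 0.656 0.511 0.555
outer loop
vertex 2.461 0.734 -1.736
vertex 2.419 2.039 -2.886
vertex 2.044 1.109 -1.588
endloop
endfacet
facet normal -0.229 -0.567 0.792
outer loop
vertex 2.461 0.734 -1.736
vertex 2.044 1.109 -1.588
vertex 1.922 0.665 -1.941
endloop
endfacet
facet normal 0.227 0.567 -0.791
outer loop
vertex 2.419 2.039 -2.886
vertex 2.298 1.595 -3.239
vertex 1.881 1.97 -3.09
endloop
endfacet
facet normal -0.294 0.815 0.499
outer loop
vertex 2.419 2.039 -2.886
vertex 1.881 1.97 -3.09
vertex 2.044 1.109 -1.588
endloop
endfacet
facet normal -0.295 0.815 0.499
outer loop
vertex 2.044 1.109 -1.588
vertex 1.881 1.97 -3.09
vertex 1.506 1.04 -1.793
endloop
endfacet
facet normal -0.229 -0.566 0.792
outer loop
vertex 2.044 1.109 -1.588
vertex 1.506 1.04 -1.793
vertex 1.922 0.665 -1.941
endloop
endfacet
facet normal 0.228 0.568 -0.791
outer loop
vertex 1.881 1.97 -3.09
vertex 2.298 1.595 -3.239
vertex 1.759 1.526 -3.444
endloop
endfacet
facet normal -0.951 0.306 -0.056
outer loop
vertex 1.881 1.97 -3.09
vertex 1.759 1.526 -3.444
vertex 1.506 1.04 -1.793
endloop
endfacet
facet normal -0.951 0.306 -0.056
outer loop
vertex 1.506 1.04 -1.793
vertex 1.759 1.526 -3.444
vertex 1.384 0.596 -2.146
endloop
endfacet
facet normal -0.229 -0.566 0.792
outer loop
vertex 1.506 1.04 -1.793
vertex 1.384 0.596 -2.146
vertex 1.922 0.665 -1.941
endloop
endfacet
facet normal 0.229 0.567 -0.792
outer loop
vertex 1.759 1.526 -3.444
vertex 2.298 1.595 -3.239
vertex 2.176 1.151 -3.592
endloop
endfacet
facet normal -0.656 -0.511 -0.555
outer loop
vertex 1.759 1.526 -3.444
vertex 2.176 1.151 -3.592
vertex 1.384 0.596 -2.146
endloop
endfacet
facet normal -0.656 -0.511 -0.555
outer loop
vertex 1.384 0.596 -2.146
vertex 2.176 1.151 -3.592
vertex 1.801 0.221 -2.294
endloop
endfacet
facet normal -0.229 -0.567 0.791
outer loop
vertex 1.384 0.596 -2.146
vertex 1.801 0.221 -2.294
vertex 1.922 0.665 -1.941
endloop
endfacet
facet normal 0.229 0.566 -0.792
outer loop
vertex 2.176 1.151 -3.592
vertex 2.298 1.595 -3.239
vertex 2.714 1.22 -3.387
endloop
endfacet
facet normal 0.295 -0.815 -0.499
outer loop
vertex 2.176 1.151 -3.592
vertex 2.714 1.22 -3.387
vertex 1.801 0.221 -2.294
endloop
endfacet
facet normal 0.294 -0.815 -0.499
outer loop
vertex 1.801 0.221 -2.294
vertex 2.714 1.22 -3.387
vertex 2.339 0.29 -2.09
endloop
endfacet
facet normal -0.227 -0.567 0.791
outer loop
vertex 1.801 0.221 -2.294
vertex 2.339 0.29 -2.09
vertex 1.922 0.665 -1.941
endloop
endfacet
facet normal 0.229 0.566 -0.792
outer loop
vertex 2.714 1.22 -3.387
vertex 2.298 1.595 -3.239
vertex 2.836 1.664 -3.034
endloop
endfacet
facet normal 0.951 -0.306 0.056
outer loop
vertex 2.714 1.22 -3.387
vertex 2.836 1.664 -3.034
vertex 2.339 0.29 -2.09
endloop
endfacet
facet normal 0.951 -0.306 0.056
outer loop
vertex 2.339 0.29 -2.09
vertex 2.836 1.664 -3.034
vertex 2.461 0.734 -1.736
endloop
endfacet
facet normal -0.228 -0.568 0.791
outer loop
vertex 2.339 0.29 -2.09
vertex 2.461 0.734 -1.736
vertex 1.922 0.665 -1.941
endloop
endfacet

endsolid


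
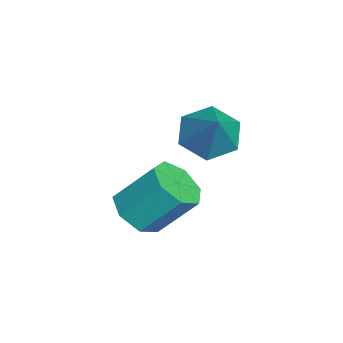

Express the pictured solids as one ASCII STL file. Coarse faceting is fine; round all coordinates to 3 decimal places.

solid 
facet normal -0.658 -0.140 -0.740
outer loop
vertex -3.132 2.002 -2.098
vertex -3.945 2.082 -1.391
vertex -3.573 2.966 -1.888
endloop
endfacet
facet normal 0.863 0.446 -0.238
outer loop
vertex -3.132 2.002 -2.098
vertex -3.573 2.966 -1.888
vertex -2.735 2.338 -0.029
endloop
endfacet
facet normal -0.657 -0.140 -0.741
outer loop
vertex -3.573 2.966 -1.888
vertex -3.945 2.082 -1.391
vertex -4.386 3.045 -1.182
endloop
endfacet
facet normal 0.265 0.943 0.199
outer loop
vertex -3.573 2.966 -1.888
vertex -4.386 3.045 -1.182
vertex -2.735 2.338 -0.029
endloop
endfacet
facet normal -0.657 -0.140 -0.741
outer loop
vertex -4.386 3.045 -1.182
vertex -3.945 2.082 -1.391
vertex -4.758 2.161 -0.685
endloop
endfacet
facet normal -0.299 0.560 0.772
outer loop
vertex -4.386 3.045 -1.182
vertex -4.758 2.161 -0.685
vertex -2.735 2.338 -0.029
endloop
endfacet
facet normal -0.657 -0.140 -0.741
outer loop
vertex -4.758 2.161 -0.685
vertex -3.945 2.082 -1.391
vertex -4.316 1.198 -0.895
endloop
endfacet
facet normal -0.267 -0.321 0.909
outer loop
vertex -4.758 2.161 -0.685
vertex -4.316 1.198 -0.895
vertex -2.735 2.338 -0.029
endloop
endfacet
facet normal -0.657 -0.140 -0.741
outer loop
vertex -4.316 1.198 -0.895
vertex -3.945 2.082 -1.391
vertex -3.503 1.118 -1.601
endloop
endfacet
facet normal 0.330 -0.817 0.473
outer loop
vertex -4.316 1.198 -0.895
vertex -3.503 1.118 -1.601
vertex -2.735 2.338 -0.029
endloop
endfacet
facet normal -0.658 -0.140 -0.740
outer loop
vertex -3.503 1.118 -1.601
vertex -3.945 2.082 -1.391
vertex -3.132 2.002 -2.098
endloop
endfacet
facet normal 0.896 -0.433 -0.102
outer loop
vertex -3.503 1.118 -1.601
vertex -3.132 2.002 -2.098
vertex -2.735 2.338 -0.029
endloop
endfacet
facet normal -0.043 -0.663 -0.747
outer loop
vertex -2.451 -0.702 -4.253
vertex -3.232 -0.19 -4.663
vertex -2.234 -0.067 -4.829
endloop
endfacet
facet normal 0.968 -0.211 0.132
outer loop
vertex -2.451 -0.702 -4.253
vertex -2.234 -0.067 -4.829
vertex -2.367 0.597 -2.788
endloop
endfacet
facet normal 0.968 -0.212 0.132
outer loop
vertex -2.367 0.597 -2.788
vertex -2.234 -0.067 -4.829
vertex -2.149 1.232 -3.364
endloop
endfacet
facet normal 0.044 0.663 0.747
outer loop
vertex -2.367 0.597 -2.788
vertex -2.149 1.232 -3.364
vertex -3.148 1.11 -3.197
endloop
endfacet
facet normal -0.043 -0.663 -0.748
outer loop
vertex -2.234 -0.067 -4.829
vertex -3.232 -0.19 -4.663
vertex -2.768 0.476 -5.28
endloop
endfacet
facet normal 0.796 0.429 -0.427
outer loop
vertex -2.234 -0.067 -4.829
vertex -2.768 0.476 -5.28
vertex -2.149 1.232 -3.364
endloop
endfacet
facet normal 0.797 0.428 -0.426
outer loop
vertex -2.149 1.232 -3.364
vertex -2.768 0.476 -5.28
vertex -2.683 1.776 -3.815
endloop
endfacet
facet normal 0.044 0.663 0.747
outer loop
vertex -2.149 1.232 -3.364
vertex -2.683 1.776 -3.815
vertex -3.148 1.11 -3.197
endloop
endfacet
facet normal -0.043 -0.663 -0.748
outer loop
vertex -2.768 0.476 -5.28
vertex -3.232 -0.19 -4.663
vertex -3.652 0.518 -5.266
endloop
endfacet
facet normal 0.025 0.747 -0.664
outer loop
vertex -2.768 0.476 -5.28
vertex -3.652 0.518 -5.266
vertex -2.683 1.776 -3.815
endloop
endfacet
facet normal 0.023 0.748 -0.664
outer loop
vertex -2.683 1.776 -3.815
vertex -3.652 0.518 -5.266
vertex -3.567 1.817 -3.8
endloop
endfacet
facet normal 0.043 0.663 0.747
outer loop
vertex -2.683 1.776 -3.815
vertex -3.567 1.817 -3.8
vertex -3.148 1.11 -3.197
endloop
endfacet
facet normal -0.044 -0.663 -0.747
outer loop
vertex -3.652 0.518 -5.266
vertex -3.232 -0.19 -4.663
vertex -4.22 0.027 -4.797
endloop
endfacet
facet normal -0.766 0.503 -0.401
outer loop
vertex -3.652 0.518 -5.266
vertex -4.22 0.027 -4.797
vertex -3.567 1.817 -3.8
endloop
endfacet
facet normal -0.765 0.503 -0.401
outer loop
vertex -3.567 1.817 -3.8
vertex -4.22 0.027 -4.797
vertex -4.135 1.326 -3.332
endloop
endfacet
facet normal 0.043 0.663 0.747
outer loop
vertex -3.567 1.817 -3.8
vertex -4.135 1.326 -3.332
vertex -3.148 1.11 -3.197
endloop
endfacet
facet normal -0.044 -0.663 -0.747
outer loop
vertex -4.22 0.027 -4.797
vertex -3.232 -0.19 -4.663
vertex -4.044 -0.627 -4.227
endloop
endfacet
facet normal -0.979 -0.121 0.164
outer loop
vertex -4.22 0.027 -4.797
vertex -4.044 -0.627 -4.227
vertex -4.135 1.326 -3.332
endloop
endfacet
facet normal -0.979 -0.120 0.163
outer loop
vertex -4.135 1.326 -3.332
vertex -4.044 -0.627 -4.227
vertex -3.96 0.672 -2.762
endloop
endfacet
facet normal 0.043 0.663 0.747
outer loop
vertex -4.135 1.326 -3.332
vertex -3.96 0.672 -2.762
vertex -3.148 1.11 -3.197
endloop
endfacet
facet normal -0.044 -0.663 -0.747
outer loop
vertex -4.044 -0.627 -4.227
vertex -3.232 -0.19 -4.663
vertex -3.257 -0.952 -3.985
endloop
endfacet
facet normal -0.456 -0.653 0.605
outer loop
vertex -4.044 -0.627 -4.227
vertex -3.257 -0.952 -3.985
vertex -3.96 0.672 -2.762
endloop
endfacet
facet normal -0.456 -0.653 0.605
outer loop
vertex -3.96 0.672 -2.762
vertex -3.257 -0.952 -3.985
vertex -3.173 0.347 -2.52
endloop
endfacet
facet normal 0.043 0.662 0.748
outer loop
vertex -3.96 0.672 -2.762
vertex -3.173 0.347 -2.52
vertex -3.148 1.11 -3.197
endloop
endfacet
facet normal -0.043 -0.663 -0.747
outer loop
vertex -3.257 -0.952 -3.985
vertex -3.232 -0.19 -4.663
vertex -2.451 -0.702 -4.253
endloop
endfacet
facet normal 0.412 -0.693 0.591
outer loop
vertex -3.257 -0.952 -3.985
vertex -2.451 -0.702 -4.253
vertex -3.173 0.347 -2.52
endloop
endfacet
facet normal 0.412 -0.693 0.591
outer loop
vertex -3.173 0.347 -2.52
vertex -2.451 -0.702 -4.253
vertex -2.367 0.597 -2.788
endloop
endfacet
facet normal 0.043 0.662 0.748
outer loop
vertex -3.173 0.347 -2.52
vertex -2.367 0.597 -2.788
vertex -3.148 1.11 -3.197
endloop
endfacet

endsolid


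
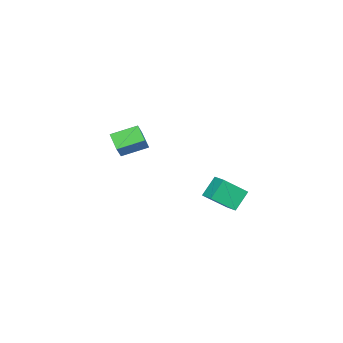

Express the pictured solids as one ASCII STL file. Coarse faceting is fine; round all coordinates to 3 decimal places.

solid 
facet normal -0.469 0.587 -0.660
outer loop
vertex 1.396 3.779 0.709
vertex 1.932 4.412 0.891
vertex 2.261 3.336 -0.299
endloop
endfacet
facet normal -0.631 -0.746 -0.214
outer loop
vertex 3.148 2.228 0.949
vertex 1.396 3.779 0.709
vertex 2.261 3.336 -0.299
endloop
endfacet
facet normal -0.470 0.586 -0.660
outer loop
vertex 2.261 3.336 -0.299
vertex 1.932 4.412 0.891
vertex 2.797 3.97 -0.117
endloop
endfacet
facet normal 0.618 -0.316 -0.720
outer loop
vertex 2.797 3.97 -0.117
vertex 3.148 2.228 0.949
vertex 2.261 3.336 -0.299
endloop
endfacet
facet normal -0.618 0.316 0.720
outer loop
vertex 1.396 3.779 0.709
vertex 2.819 3.304 2.139
vertex 1.932 4.412 0.891
endloop
endfacet
facet normal -0.631 -0.746 -0.214
outer loop
vertex 2.283 2.67 1.957
vertex 1.396 3.779 0.709
vertex 3.148 2.228 0.949
endloop
endfacet
facet normal -0.618 0.316 0.720
outer loop
vertex 2.283 2.67 1.957
vertex 2.819 3.304 2.139
vertex 1.396 3.779 0.709
endloop
endfacet
facet normal 0.631 0.746 0.214
outer loop
vertex 1.932 4.412 0.891
vertex 2.819 3.304 2.139
vertex 2.797 3.97 -0.117
endloop
endfacet
facet normal 0.618 -0.316 -0.720
outer loop
vertex 3.684 2.861 1.131
vertex 3.148 2.228 0.949
vertex 2.797 3.97 -0.117
endloop
endfacet
facet normal 0.631 0.746 0.214
outer loop
vertex 2.797 3.97 -0.117
vertex 2.819 3.304 2.139
vertex 3.684 2.861 1.131
endloop
endfacet
facet normal 0.469 -0.587 0.660
outer loop
vertex 3.684 2.861 1.131
vertex 2.283 2.67 1.957
vertex 3.148 2.228 0.949
endloop
endfacet
facet normal 0.469 -0.586 0.660
outer loop
vertex 2.819 3.304 2.139
vertex 2.283 2.67 1.957
vertex 3.684 2.861 1.131
endloop
endfacet
facet normal -0.623 -0.017 -0.782
outer loop
vertex -3.717 -3.334 1.119
vertex -2.91 -2.661 0.461
vertex -2.98 -4.761 0.562
endloop
endfacet
facet normal -0.651 -0.543 0.530
outer loop
vertex -2.17 -4.739 1.579
vertex -3.717 -3.334 1.119
vertex -2.98 -4.761 0.562
endloop
endfacet
facet normal -0.623 -0.017 -0.782
outer loop
vertex -2.98 -4.761 0.562
vertex -2.91 -2.661 0.461
vertex -2.173 -4.088 -0.095
endloop
endfacet
facet normal 0.434 -0.840 -0.327
outer loop
vertex -2.173 -4.088 -0.095
vertex -2.17 -4.739 1.579
vertex -2.98 -4.761 0.562
endloop
endfacet
facet normal -0.434 0.840 0.327
outer loop
vertex -3.717 -3.334 1.119
vertex -2.1 -2.639 1.478
vertex -2.91 -2.661 0.461
endloop
endfacet
facet normal -0.651 -0.543 0.531
outer loop
vertex -2.907 -3.312 2.135
vertex -3.717 -3.334 1.119
vertex -2.17 -4.739 1.579
endloop
endfacet
facet normal -0.434 0.840 0.327
outer loop
vertex -2.907 -3.312 2.135
vertex -2.1 -2.639 1.478
vertex -3.717 -3.334 1.119
endloop
endfacet
facet normal 0.651 0.543 -0.530
outer loop
vertex -2.91 -2.661 0.461
vertex -2.1 -2.639 1.478
vertex -2.173 -4.088 -0.095
endloop
endfacet
facet normal 0.433 -0.840 -0.327
outer loop
vertex -1.363 -4.066 0.921
vertex -2.17 -4.739 1.579
vertex -2.173 -4.088 -0.095
endloop
endfacet
facet normal 0.651 0.543 -0.531
outer loop
vertex -2.173 -4.088 -0.095
vertex -2.1 -2.639 1.478
vertex -1.363 -4.066 0.921
endloop
endfacet
facet normal 0.623 0.017 0.782
outer loop
vertex -1.363 -4.066 0.921
vertex -2.907 -3.312 2.135
vertex -2.17 -4.739 1.579
endloop
endfacet
facet normal 0.623 0.016 0.782
outer loop
vertex -2.1 -2.639 1.478
vertex -2.907 -3.312 2.135
vertex -1.363 -4.066 0.921
endloop
endfacet

endsolid


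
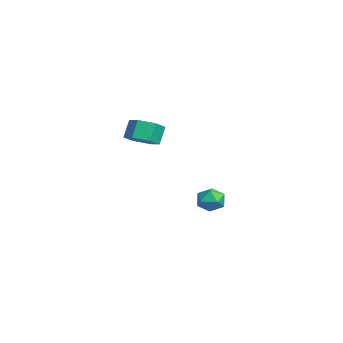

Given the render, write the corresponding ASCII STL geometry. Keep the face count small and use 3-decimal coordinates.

solid 
facet normal -0.305 -0.280 0.910
outer loop
vertex -3.453 2.472 -2.334
vertex -3.233 1.626 -2.521
vertex -2.631 2.173 -2.151
endloop
endfacet
facet normal -0.063 0.390 0.919
outer loop
vertex -3.453 2.472 -2.334
vertex -2.631 2.173 -2.151
vertex -2.743 2.987 -2.504
endloop
endfacet
facet normal -0.450 0.770 0.453
outer loop
vertex -3.453 2.472 -2.334
vertex -2.743 2.987 -2.504
vertex -3.414 2.942 -3.093
endloop
endfacet
facet normal -0.930 0.333 0.158
outer loop
vertex -3.453 2.472 -2.334
vertex -3.414 2.942 -3.093
vertex -3.717 2.101 -3.103
endloop
endfacet
facet normal -0.840 -0.316 0.441
outer loop
vertex -3.453 2.472 -2.334
vertex -3.717 2.101 -3.103
vertex -3.233 1.626 -2.521
endloop
endfacet
facet normal 0.613 0.384 0.690
outer loop
vertex -2.743 2.987 -2.504
vertex -2.631 2.173 -2.151
vertex -2.083 2.459 -2.797
endloop
endfacet
facet normal 0.222 -0.702 0.677
outer loop
vertex -2.631 2.173 -2.151
vertex -3.233 1.626 -2.521
vertex -2.386 1.618 -2.807
endloop
endfacet
facet normal -0.645 -0.760 -0.084
outer loop
vertex -3.233 1.626 -2.521
vertex -3.717 2.101 -3.103
vertex -3.057 1.573 -3.396
endloop
endfacet
facet normal -0.789 0.291 -0.541
outer loop
vertex -3.717 2.101 -3.103
vertex -3.414 2.942 -3.093
vertex -3.169 2.387 -3.749
endloop
endfacet
facet normal -0.012 0.998 -0.063
outer loop
vertex -3.414 2.942 -3.093
vertex -2.743 2.987 -2.504
vertex -2.567 2.934 -3.379
endloop
endfacet
facet normal 0.930 -0.333 -0.158
outer loop
vertex -2.347 2.088 -3.566
vertex -2.083 2.459 -2.797
vertex -2.386 1.618 -2.807
endloop
endfacet
facet normal 0.450 -0.770 -0.453
outer loop
vertex -2.347 2.088 -3.566
vertex -2.386 1.618 -2.807
vertex -3.057 1.573 -3.396
endloop
endfacet
facet normal 0.063 -0.390 -0.919
outer loop
vertex -2.347 2.088 -3.566
vertex -3.057 1.573 -3.396
vertex -3.169 2.387 -3.749
endloop
endfacet
facet normal 0.305 0.280 -0.910
outer loop
vertex -2.347 2.088 -3.566
vertex -3.169 2.387 -3.749
vertex -2.567 2.934 -3.379
endloop
endfacet
facet normal 0.840 0.316 -0.441
outer loop
vertex -2.347 2.088 -3.566
vertex -2.567 2.934 -3.379
vertex -2.083 2.459 -2.797
endloop
endfacet
facet normal 0.789 -0.291 0.541
outer loop
vertex -2.386 1.618 -2.807
vertex -2.083 2.459 -2.797
vertex -2.631 2.173 -2.151
endloop
endfacet
facet normal 0.012 -0.998 0.063
outer loop
vertex -3.057 1.573 -3.396
vertex -2.386 1.618 -2.807
vertex -3.233 1.626 -2.521
endloop
endfacet
facet normal -0.613 -0.384 -0.690
outer loop
vertex -3.169 2.387 -3.749
vertex -3.057 1.573 -3.396
vertex -3.717 2.101 -3.103
endloop
endfacet
facet normal -0.222 0.702 -0.677
outer loop
vertex -2.567 2.934 -3.379
vertex -3.169 2.387 -3.749
vertex -3.414 2.942 -3.093
endloop
endfacet
facet normal 0.645 0.760 0.084
outer loop
vertex -2.083 2.459 -2.797
vertex -2.567 2.934 -3.379
vertex -2.743 2.987 -2.504
endloop
endfacet
facet normal 0.383 -0.328 -0.864
outer loop
vertex 2.4 -2.983 3.932
vertex 1.844 -2.402 3.465
vertex 2.689 -2.122 3.733
endloop
endfacet
facet normal 0.870 -0.186 0.457
outer loop
vertex 2.4 -2.983 3.932
vertex 2.689 -2.122 3.733
vertex 1.952 -2.6 4.942
endloop
endfacet
facet normal 0.870 -0.188 0.456
outer loop
vertex 1.952 -2.6 4.942
vertex 2.689 -2.122 3.733
vertex 2.242 -1.738 4.744
endloop
endfacet
facet normal -0.383 0.327 0.864
outer loop
vertex 1.952 -2.6 4.942
vertex 2.242 -1.738 4.744
vertex 1.396 -2.018 4.475
endloop
endfacet
facet normal 0.383 -0.328 -0.863
outer loop
vertex 2.689 -2.122 3.733
vertex 1.844 -2.402 3.465
vertex 2.134 -1.541 3.266
endloop
endfacet
facet normal 0.705 0.708 0.043
outer loop
vertex 2.689 -2.122 3.733
vertex 2.134 -1.541 3.266
vertex 2.242 -1.738 4.744
endloop
endfacet
facet normal 0.704 0.709 0.043
outer loop
vertex 2.242 -1.738 4.744
vertex 2.134 -1.541 3.266
vertex 1.686 -1.157 4.277
endloop
endfacet
facet normal -0.383 0.328 0.864
outer loop
vertex 2.242 -1.738 4.744
vertex 1.686 -1.157 4.277
vertex 1.396 -2.018 4.475
endloop
endfacet
facet normal 0.382 -0.328 -0.864
outer loop
vertex 2.134 -1.541 3.266
vertex 1.844 -2.402 3.465
vertex 1.288 -1.82 2.998
endloop
endfacet
facet normal -0.165 0.896 -0.413
outer loop
vertex 2.134 -1.541 3.266
vertex 1.288 -1.82 2.998
vertex 1.686 -1.157 4.277
endloop
endfacet
facet normal -0.165 0.896 -0.413
outer loop
vertex 1.686 -1.157 4.277
vertex 1.288 -1.82 2.998
vertex 0.84 -1.437 4.008
endloop
endfacet
facet normal -0.383 0.328 0.864
outer loop
vertex 1.686 -1.157 4.277
vertex 0.84 -1.437 4.008
vertex 1.396 -2.018 4.475
endloop
endfacet
facet normal 0.383 -0.327 -0.864
outer loop
vertex 1.288 -1.82 2.998
vertex 1.844 -2.402 3.465
vertex 0.998 -2.682 3.196
endloop
endfacet
facet normal -0.870 0.188 -0.457
outer loop
vertex 1.288 -1.82 2.998
vertex 0.998 -2.682 3.196
vertex 0.84 -1.437 4.008
endloop
endfacet
facet normal -0.870 0.187 -0.456
outer loop
vertex 0.84 -1.437 4.008
vertex 0.998 -2.682 3.196
vertex 0.551 -2.298 4.207
endloop
endfacet
facet normal -0.383 0.328 0.864
outer loop
vertex 0.84 -1.437 4.008
vertex 0.551 -2.298 4.207
vertex 1.396 -2.018 4.475
endloop
endfacet
facet normal 0.383 -0.328 -0.864
outer loop
vertex 0.998 -2.682 3.196
vertex 1.844 -2.402 3.465
vertex 1.554 -3.263 3.663
endloop
endfacet
facet normal -0.705 -0.708 -0.042
outer loop
vertex 0.998 -2.682 3.196
vertex 1.554 -3.263 3.663
vertex 0.551 -2.298 4.207
endloop
endfacet
facet normal -0.705 -0.708 -0.043
outer loop
vertex 0.551 -2.298 4.207
vertex 1.554 -3.263 3.663
vertex 1.106 -2.879 4.674
endloop
endfacet
facet normal -0.383 0.328 0.863
outer loop
vertex 0.551 -2.298 4.207
vertex 1.106 -2.879 4.674
vertex 1.396 -2.018 4.475
endloop
endfacet
facet normal 0.383 -0.328 -0.864
outer loop
vertex 1.554 -3.263 3.663
vertex 1.844 -2.402 3.465
vertex 2.4 -2.983 3.932
endloop
endfacet
facet normal 0.165 -0.896 0.413
outer loop
vertex 1.554 -3.263 3.663
vertex 2.4 -2.983 3.932
vertex 1.106 -2.879 4.674
endloop
endfacet
facet normal 0.165 -0.896 0.413
outer loop
vertex 1.106 -2.879 4.674
vertex 2.4 -2.983 3.932
vertex 1.952 -2.6 4.942
endloop
endfacet
facet normal -0.382 0.328 0.864
outer loop
vertex 1.106 -2.879 4.674
vertex 1.952 -2.6 4.942
vertex 1.396 -2.018 4.475
endloop
endfacet

endsolid
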